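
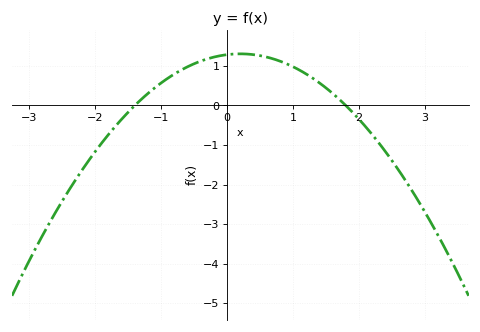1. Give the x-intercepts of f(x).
-1.4, 1.8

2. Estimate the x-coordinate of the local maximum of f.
0.2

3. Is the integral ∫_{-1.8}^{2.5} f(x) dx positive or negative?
positive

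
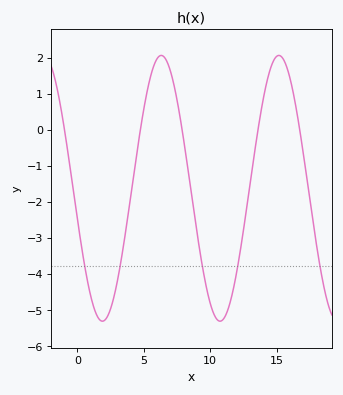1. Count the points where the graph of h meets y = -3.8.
5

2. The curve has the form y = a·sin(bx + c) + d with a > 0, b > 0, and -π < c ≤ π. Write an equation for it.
y = 3.69sin(0.71x - 2.91) - 1.63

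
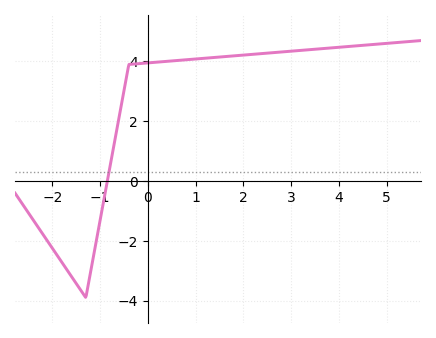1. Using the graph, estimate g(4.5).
4.54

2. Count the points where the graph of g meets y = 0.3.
1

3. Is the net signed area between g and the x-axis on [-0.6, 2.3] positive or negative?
positive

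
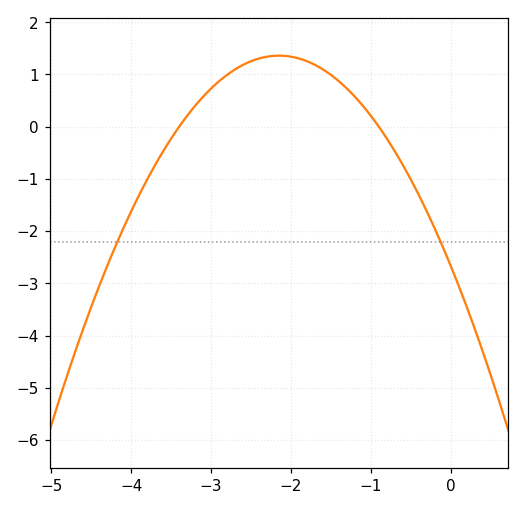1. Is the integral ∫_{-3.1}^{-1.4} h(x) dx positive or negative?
positive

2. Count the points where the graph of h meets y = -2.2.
2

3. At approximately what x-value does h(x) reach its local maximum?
-2.2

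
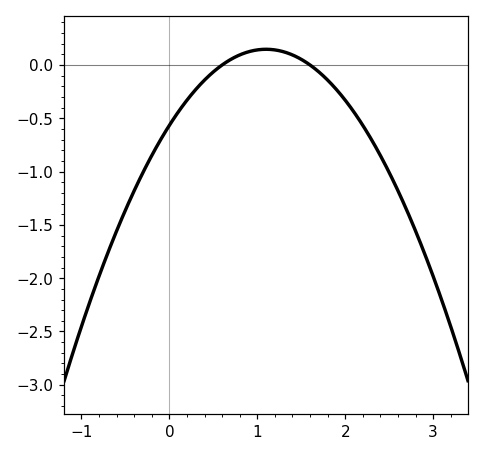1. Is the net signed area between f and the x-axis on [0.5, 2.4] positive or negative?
negative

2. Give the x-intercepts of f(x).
0.6, 1.6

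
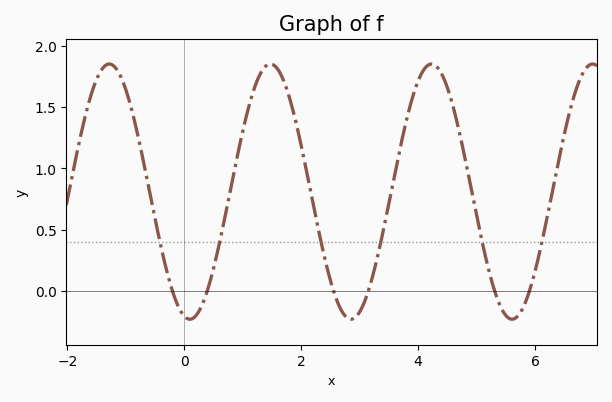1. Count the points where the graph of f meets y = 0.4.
6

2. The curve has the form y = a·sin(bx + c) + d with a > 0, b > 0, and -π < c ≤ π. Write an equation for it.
y = 1.04sin(2.3x - 1.8) + 0.81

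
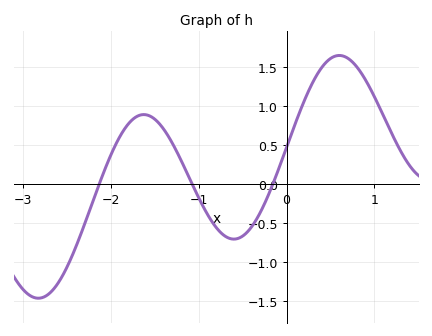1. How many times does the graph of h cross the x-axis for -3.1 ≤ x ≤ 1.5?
3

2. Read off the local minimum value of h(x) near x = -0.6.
-0.7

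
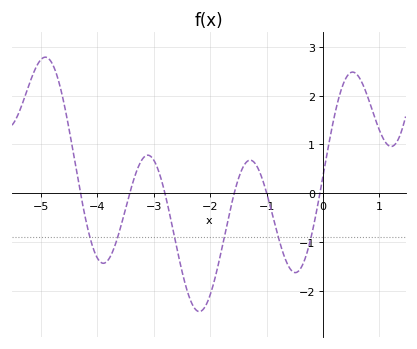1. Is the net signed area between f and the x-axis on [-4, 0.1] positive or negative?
negative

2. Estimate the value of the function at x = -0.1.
-0.3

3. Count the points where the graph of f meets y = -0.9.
6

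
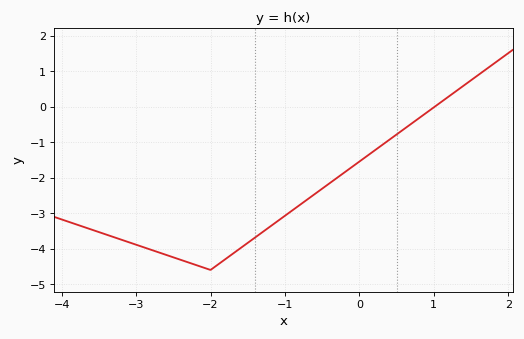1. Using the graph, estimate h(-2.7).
-4.1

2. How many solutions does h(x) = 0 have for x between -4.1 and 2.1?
1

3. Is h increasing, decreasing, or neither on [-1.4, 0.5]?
increasing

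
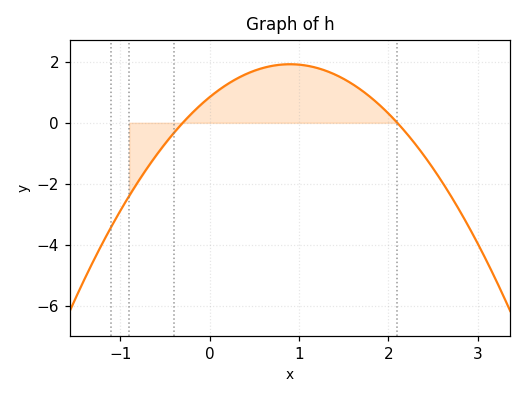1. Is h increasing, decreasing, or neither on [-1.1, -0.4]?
increasing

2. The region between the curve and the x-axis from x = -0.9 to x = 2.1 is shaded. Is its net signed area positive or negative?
positive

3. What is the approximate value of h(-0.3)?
0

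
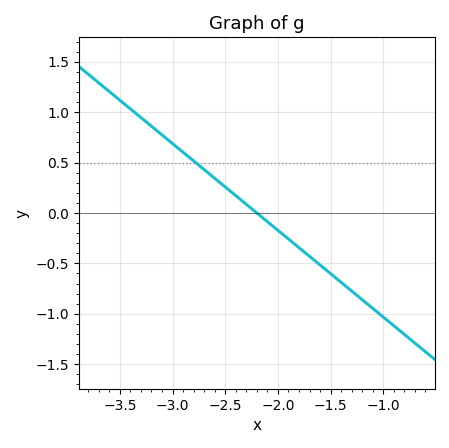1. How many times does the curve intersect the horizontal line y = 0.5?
1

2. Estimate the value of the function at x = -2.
-0.15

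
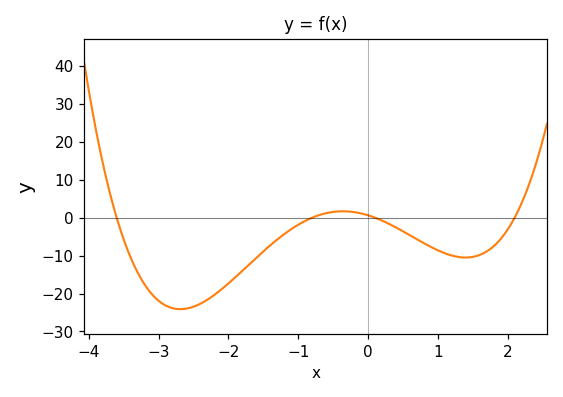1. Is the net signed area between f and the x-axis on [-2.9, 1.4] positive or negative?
negative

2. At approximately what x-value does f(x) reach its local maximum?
-0.4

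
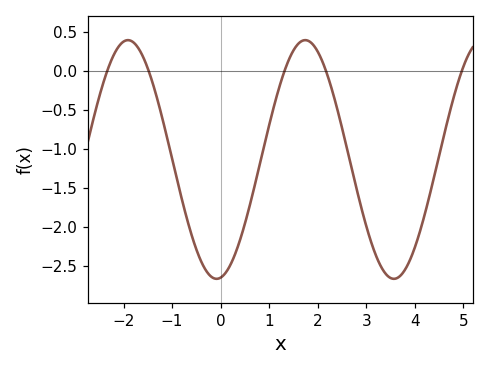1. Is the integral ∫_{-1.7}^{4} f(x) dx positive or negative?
negative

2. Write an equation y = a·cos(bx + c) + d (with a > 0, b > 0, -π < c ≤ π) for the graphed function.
y = 1.53cos(1.72x - 3) - 1.14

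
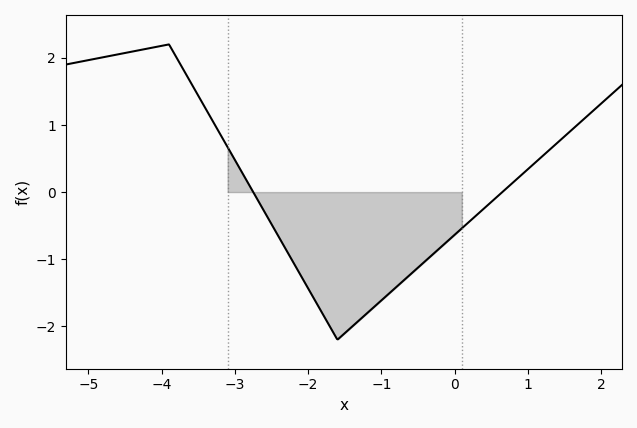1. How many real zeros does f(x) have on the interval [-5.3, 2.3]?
2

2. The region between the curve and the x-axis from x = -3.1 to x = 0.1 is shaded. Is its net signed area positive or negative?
negative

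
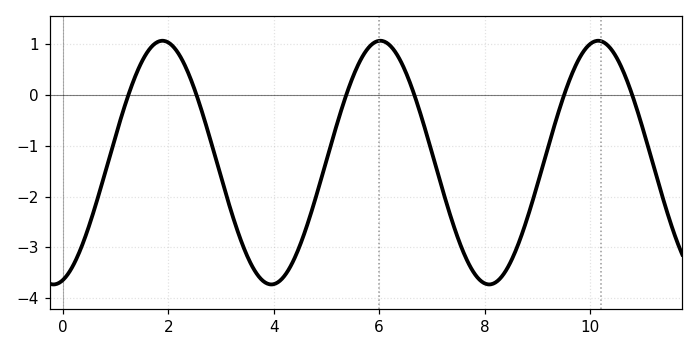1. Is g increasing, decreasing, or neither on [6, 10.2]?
neither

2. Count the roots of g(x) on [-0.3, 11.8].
6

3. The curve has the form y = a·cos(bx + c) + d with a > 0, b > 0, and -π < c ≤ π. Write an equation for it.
y = 2.4cos(1.5x - 2.9) - 1.33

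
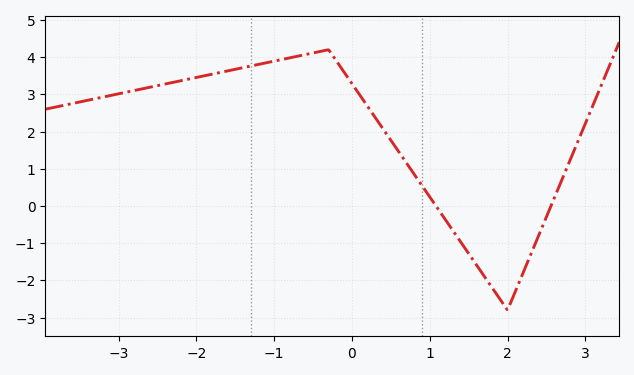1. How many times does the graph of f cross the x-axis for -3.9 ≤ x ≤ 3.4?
2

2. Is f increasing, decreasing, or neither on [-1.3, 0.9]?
neither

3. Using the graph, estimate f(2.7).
0.71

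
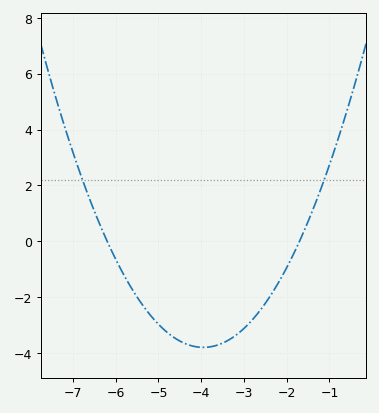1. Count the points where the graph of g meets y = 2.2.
2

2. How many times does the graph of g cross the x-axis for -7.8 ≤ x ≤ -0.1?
2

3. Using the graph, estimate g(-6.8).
2.2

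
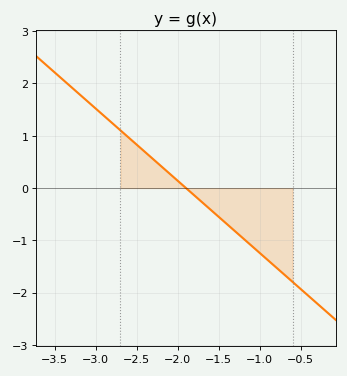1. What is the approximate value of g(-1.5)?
-0.6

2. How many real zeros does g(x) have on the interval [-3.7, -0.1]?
1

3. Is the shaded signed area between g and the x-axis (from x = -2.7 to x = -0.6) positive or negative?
negative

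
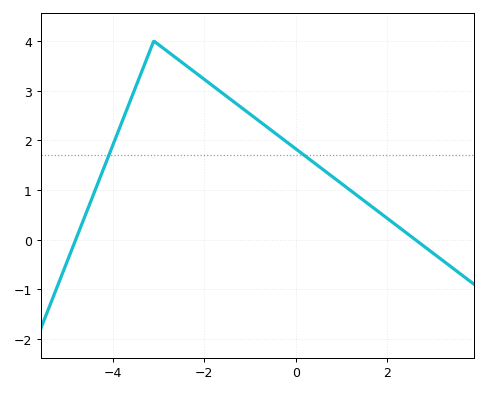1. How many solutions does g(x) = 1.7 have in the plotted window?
2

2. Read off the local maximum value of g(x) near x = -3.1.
4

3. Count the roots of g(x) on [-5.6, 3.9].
2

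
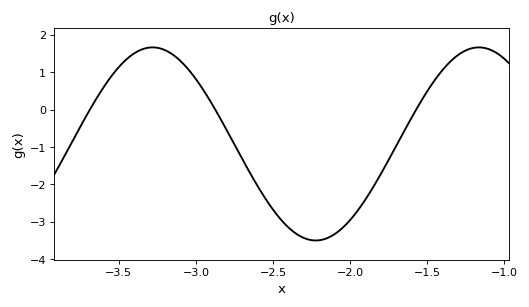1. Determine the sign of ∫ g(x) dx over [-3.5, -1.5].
negative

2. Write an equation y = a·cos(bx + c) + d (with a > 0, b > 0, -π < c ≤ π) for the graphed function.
y = 2.58cos(2.97x - 2.82) - 0.92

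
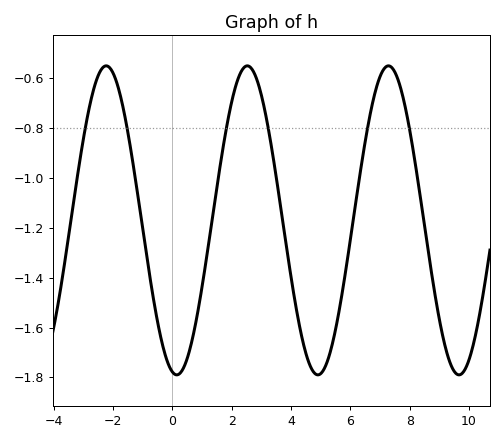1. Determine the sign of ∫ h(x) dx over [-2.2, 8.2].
negative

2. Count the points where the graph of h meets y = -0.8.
6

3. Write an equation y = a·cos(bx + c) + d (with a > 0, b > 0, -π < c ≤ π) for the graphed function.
y = 0.62cos(1.3x + 3) - 1.17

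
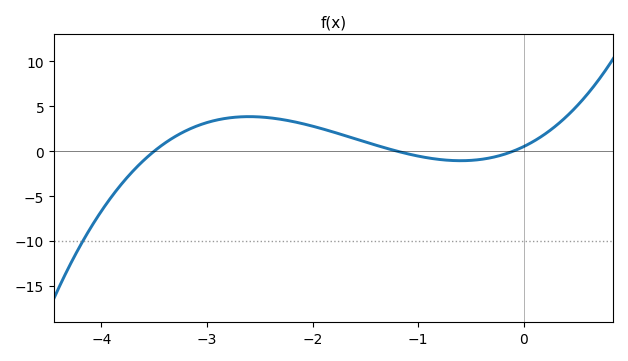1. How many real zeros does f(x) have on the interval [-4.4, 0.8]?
3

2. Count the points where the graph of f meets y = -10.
1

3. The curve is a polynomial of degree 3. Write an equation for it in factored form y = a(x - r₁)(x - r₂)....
y = 1.22(x + 3.5)(x + 1.2)(x + 0.1)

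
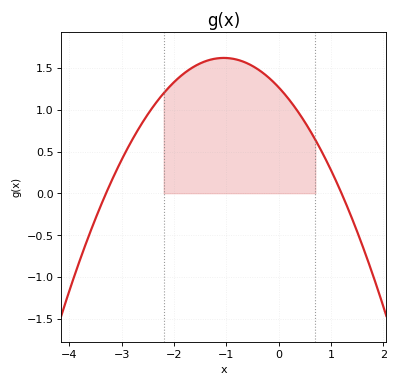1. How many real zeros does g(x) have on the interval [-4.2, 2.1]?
2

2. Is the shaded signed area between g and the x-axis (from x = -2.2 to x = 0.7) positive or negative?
positive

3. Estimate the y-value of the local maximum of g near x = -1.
1.62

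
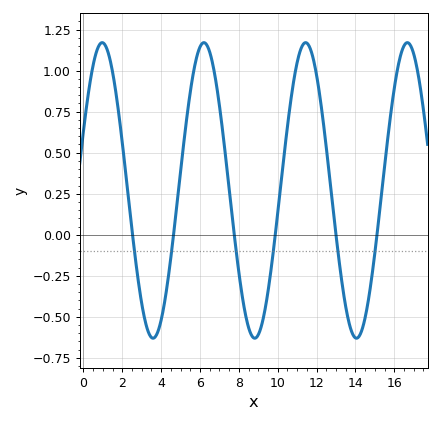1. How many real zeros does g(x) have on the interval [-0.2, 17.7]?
6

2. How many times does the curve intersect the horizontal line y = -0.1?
6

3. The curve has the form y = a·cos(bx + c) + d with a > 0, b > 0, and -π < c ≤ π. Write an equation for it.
y = 0.9cos(1.2x - 1.16) + 0.27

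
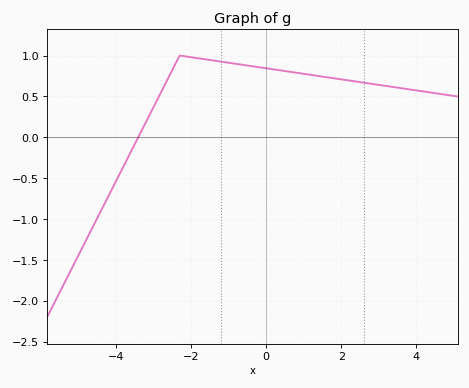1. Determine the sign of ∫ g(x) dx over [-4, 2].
positive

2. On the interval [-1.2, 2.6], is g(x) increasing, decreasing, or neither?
decreasing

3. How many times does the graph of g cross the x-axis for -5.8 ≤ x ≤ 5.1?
1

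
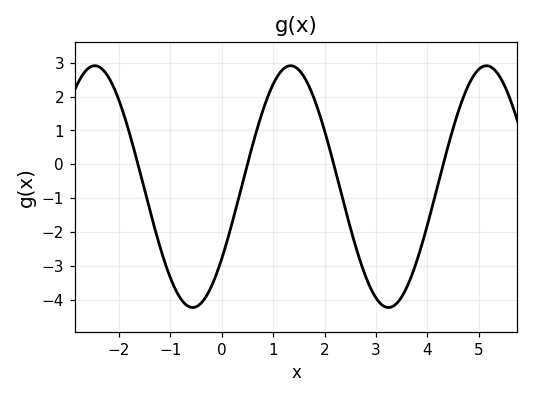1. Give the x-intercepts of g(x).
-1.6, 0.6, 2.2, 4.4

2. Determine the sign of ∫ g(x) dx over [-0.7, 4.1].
negative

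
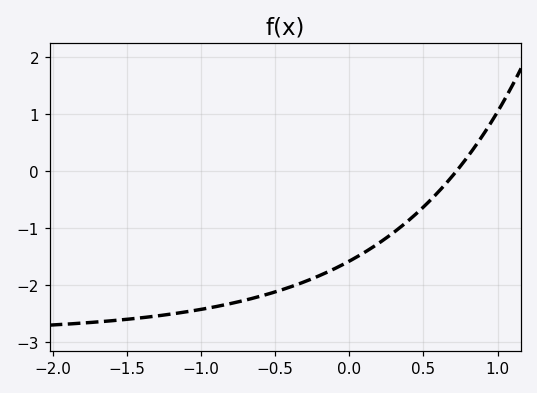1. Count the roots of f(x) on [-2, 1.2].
1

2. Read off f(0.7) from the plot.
-0.073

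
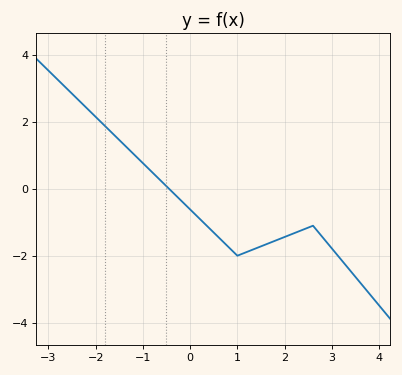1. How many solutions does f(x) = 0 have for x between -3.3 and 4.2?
1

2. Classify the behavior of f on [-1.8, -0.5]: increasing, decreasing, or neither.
decreasing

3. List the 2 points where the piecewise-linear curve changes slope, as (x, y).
(1, -2); (2.6, -1.1)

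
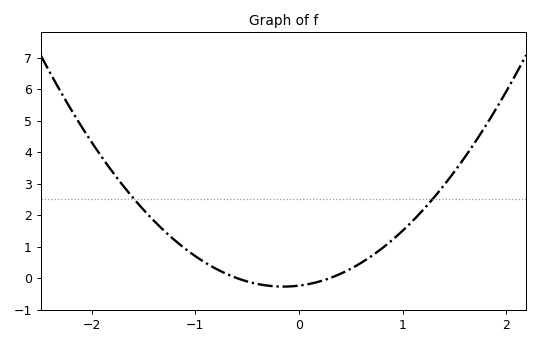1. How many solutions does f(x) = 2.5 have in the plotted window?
2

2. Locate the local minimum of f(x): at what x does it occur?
-0.1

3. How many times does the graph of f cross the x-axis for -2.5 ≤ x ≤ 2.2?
2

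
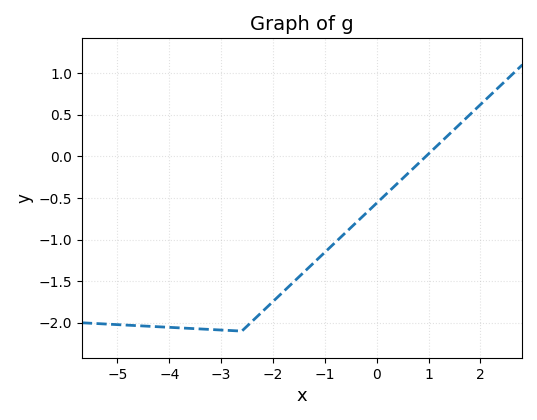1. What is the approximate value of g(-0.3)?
-0.739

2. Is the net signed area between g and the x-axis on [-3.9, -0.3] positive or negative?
negative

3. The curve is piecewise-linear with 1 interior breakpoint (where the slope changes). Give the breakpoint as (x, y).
(-2.6, -2.1)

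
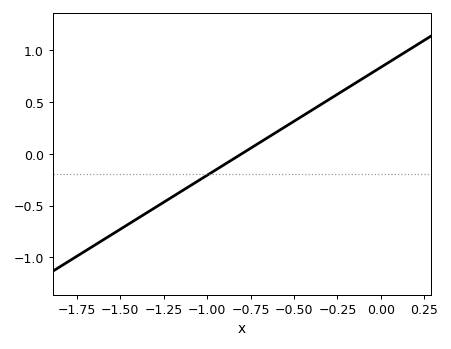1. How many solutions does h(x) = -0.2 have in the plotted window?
1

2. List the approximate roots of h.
-0.8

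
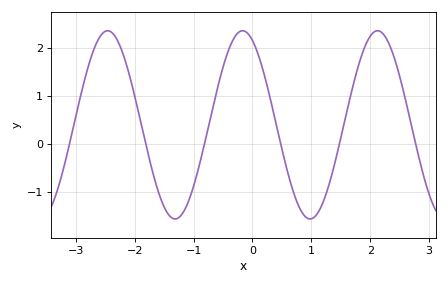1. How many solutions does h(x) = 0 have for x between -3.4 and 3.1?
6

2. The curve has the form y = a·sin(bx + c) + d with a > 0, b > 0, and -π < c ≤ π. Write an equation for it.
y = 1.96sin(2.74x + 2.03) + 0.4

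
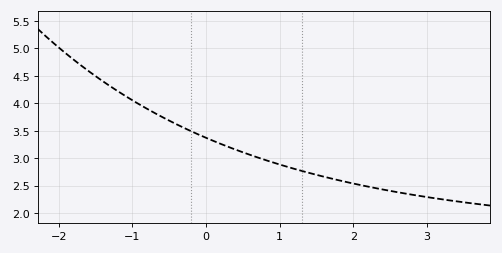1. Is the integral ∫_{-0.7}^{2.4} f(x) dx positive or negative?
positive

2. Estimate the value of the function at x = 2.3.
2.45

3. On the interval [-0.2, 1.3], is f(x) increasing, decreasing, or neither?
decreasing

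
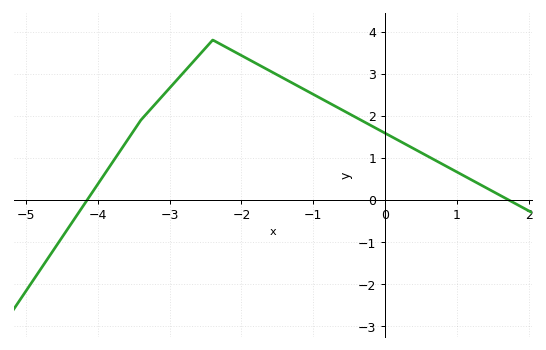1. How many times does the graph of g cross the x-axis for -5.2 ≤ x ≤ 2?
2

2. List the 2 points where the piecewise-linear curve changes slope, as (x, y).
(-3.4, 1.9); (-2.4, 3.8)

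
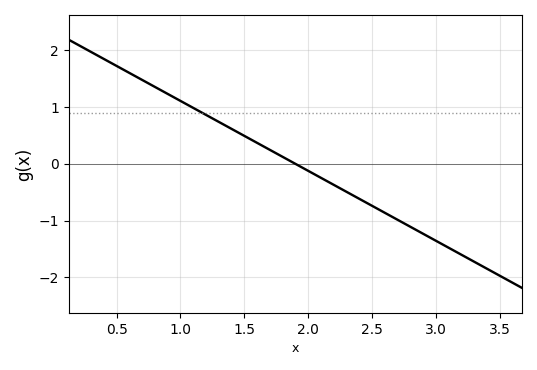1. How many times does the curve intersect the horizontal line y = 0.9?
1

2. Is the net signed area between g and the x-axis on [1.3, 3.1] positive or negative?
negative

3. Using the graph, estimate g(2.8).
-1.11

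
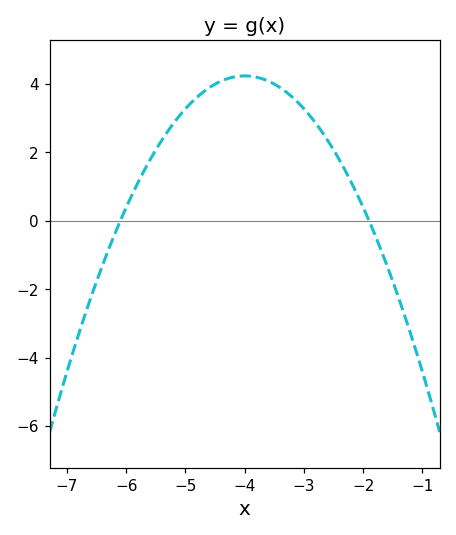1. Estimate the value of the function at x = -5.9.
0.768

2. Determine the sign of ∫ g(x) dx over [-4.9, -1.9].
positive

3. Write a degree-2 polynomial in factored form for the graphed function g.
y = -0.96(x + 6.1)(x + 1.9)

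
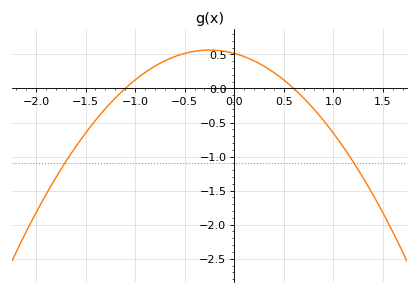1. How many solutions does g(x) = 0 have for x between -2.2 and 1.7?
2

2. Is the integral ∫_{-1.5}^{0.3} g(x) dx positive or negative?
positive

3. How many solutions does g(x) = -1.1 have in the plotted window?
2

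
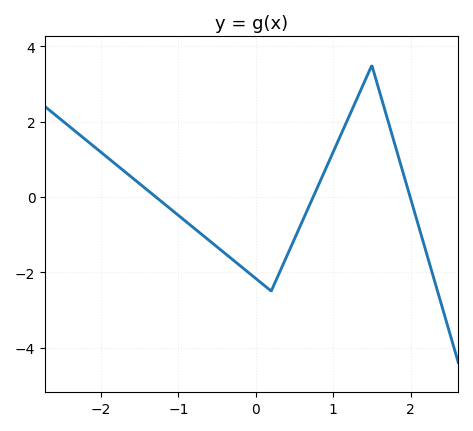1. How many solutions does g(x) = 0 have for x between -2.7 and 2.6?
3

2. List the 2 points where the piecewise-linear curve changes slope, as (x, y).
(0.2, -2.5); (1.5, 3.5)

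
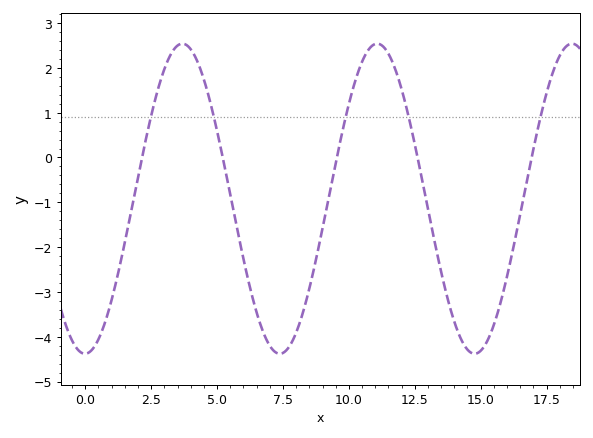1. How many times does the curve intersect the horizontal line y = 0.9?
5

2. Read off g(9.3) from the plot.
-0.7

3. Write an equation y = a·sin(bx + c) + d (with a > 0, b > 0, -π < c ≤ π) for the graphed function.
y = 3.46sin(0.85x - 1.6) - 0.92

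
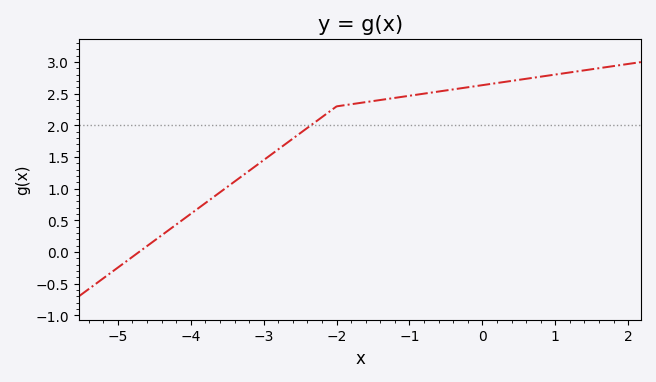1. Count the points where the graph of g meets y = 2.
1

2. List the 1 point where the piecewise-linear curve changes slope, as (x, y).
(-2, 2.3)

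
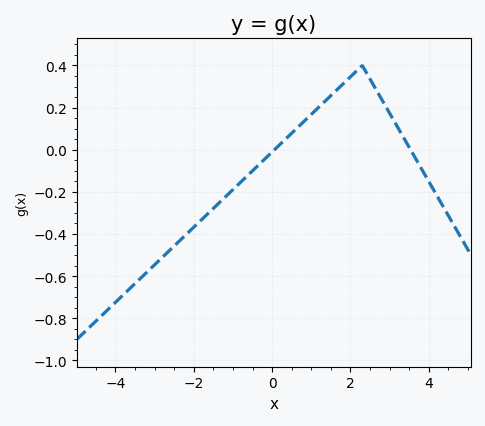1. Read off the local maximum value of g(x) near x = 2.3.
0.4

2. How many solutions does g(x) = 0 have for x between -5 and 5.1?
2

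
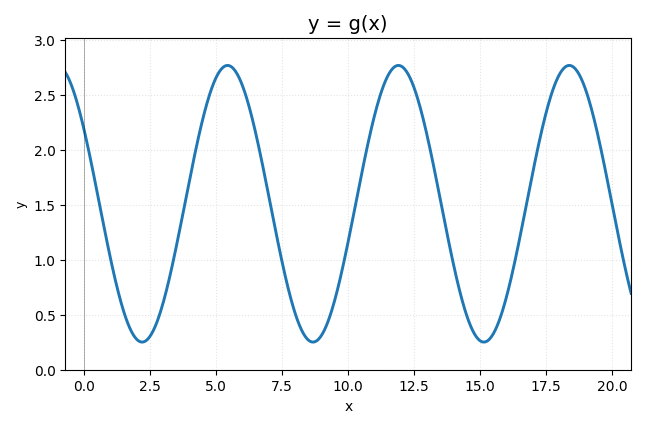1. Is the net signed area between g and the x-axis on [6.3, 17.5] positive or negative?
positive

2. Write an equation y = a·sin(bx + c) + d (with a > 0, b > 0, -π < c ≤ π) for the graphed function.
y = 1.26sin(0.97x + 2.59) + 1.51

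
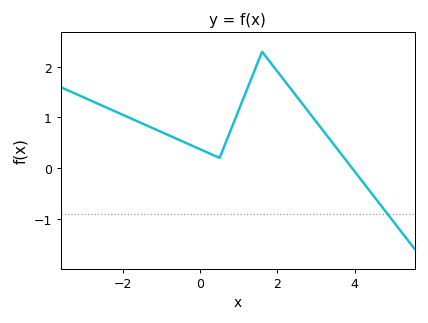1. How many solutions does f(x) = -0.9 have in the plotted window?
1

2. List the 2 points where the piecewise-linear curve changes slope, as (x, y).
(0.5, 0.2); (1.6, 2.3)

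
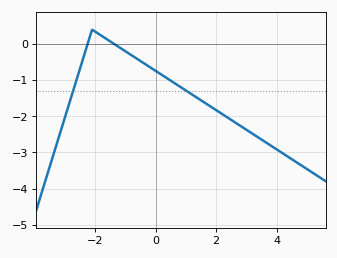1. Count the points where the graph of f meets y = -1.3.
2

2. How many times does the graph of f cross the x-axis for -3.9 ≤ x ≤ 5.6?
2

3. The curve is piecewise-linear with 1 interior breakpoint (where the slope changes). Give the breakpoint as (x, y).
(-2.1, 0.4)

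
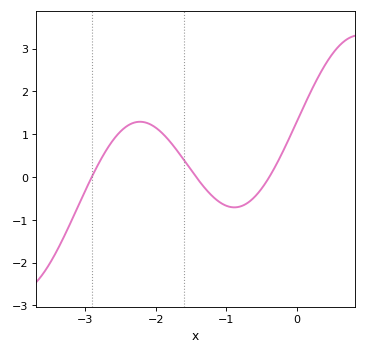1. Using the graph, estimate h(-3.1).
-0.684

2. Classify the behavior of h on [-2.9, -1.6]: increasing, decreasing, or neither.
neither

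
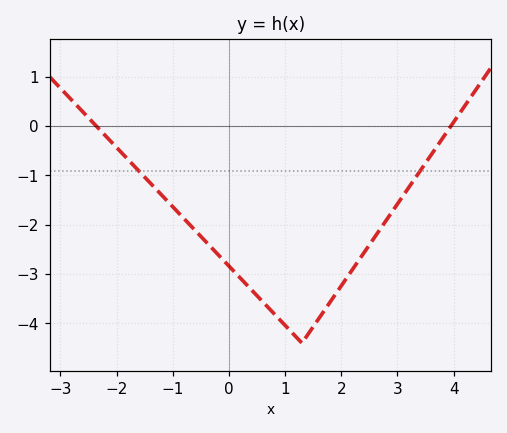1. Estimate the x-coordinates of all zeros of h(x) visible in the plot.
-2.4, 4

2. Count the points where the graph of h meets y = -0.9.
2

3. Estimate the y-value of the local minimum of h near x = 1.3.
-4.4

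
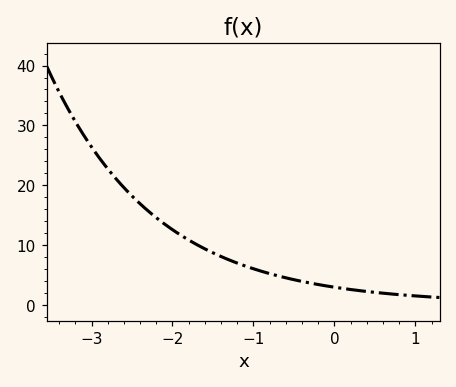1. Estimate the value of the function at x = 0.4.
2.25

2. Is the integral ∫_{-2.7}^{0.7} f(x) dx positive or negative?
positive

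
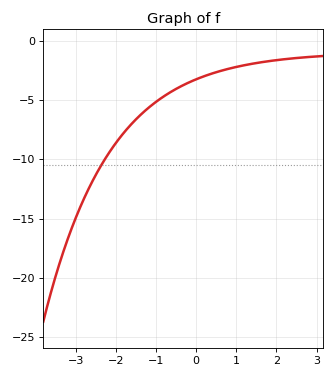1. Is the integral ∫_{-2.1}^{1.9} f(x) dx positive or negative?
negative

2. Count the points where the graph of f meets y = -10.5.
1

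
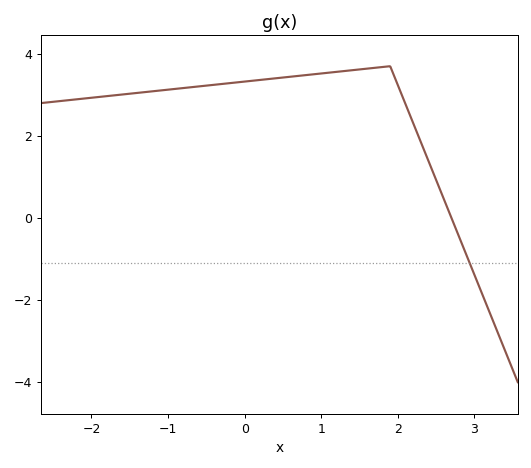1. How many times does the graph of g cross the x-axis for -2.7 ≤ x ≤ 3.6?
1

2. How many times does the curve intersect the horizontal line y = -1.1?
1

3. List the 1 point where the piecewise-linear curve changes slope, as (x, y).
(1.9, 3.7)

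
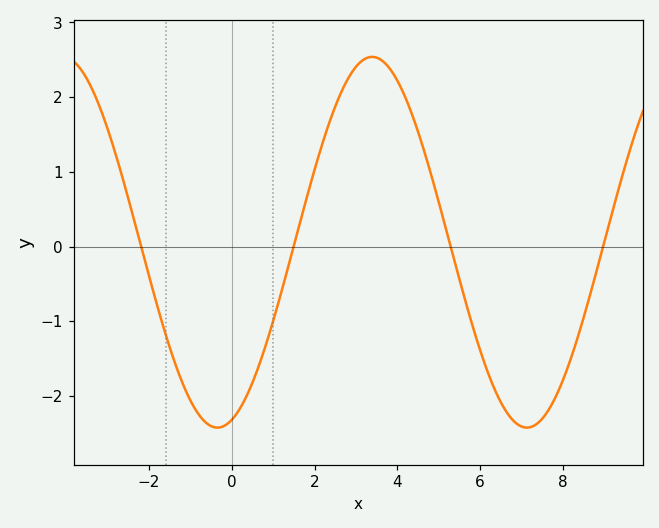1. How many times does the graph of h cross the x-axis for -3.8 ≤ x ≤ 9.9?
4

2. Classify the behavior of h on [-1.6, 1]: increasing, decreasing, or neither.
neither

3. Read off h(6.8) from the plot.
-2.32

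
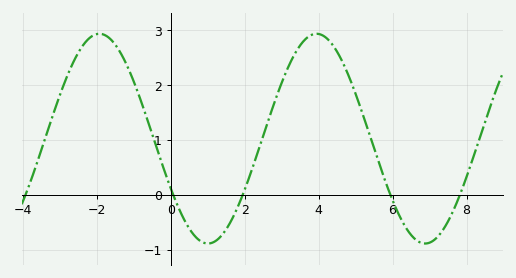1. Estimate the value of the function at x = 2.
0.086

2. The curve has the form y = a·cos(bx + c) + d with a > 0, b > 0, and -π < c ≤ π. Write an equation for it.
y = 1.91cos(1.07x + 2.06) + 1.02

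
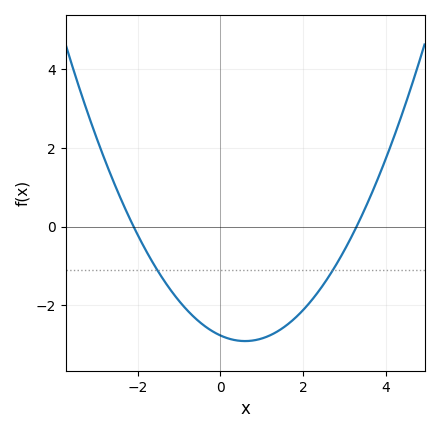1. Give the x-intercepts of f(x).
-2.1, 3.3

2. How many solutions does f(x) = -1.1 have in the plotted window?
2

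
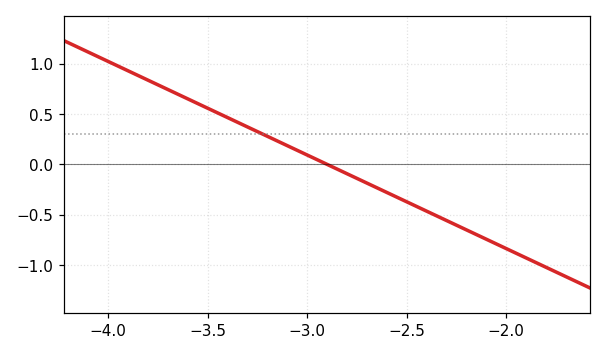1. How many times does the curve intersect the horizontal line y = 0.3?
1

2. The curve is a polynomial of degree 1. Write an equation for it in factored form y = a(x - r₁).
y = -0.93(x + 2.9)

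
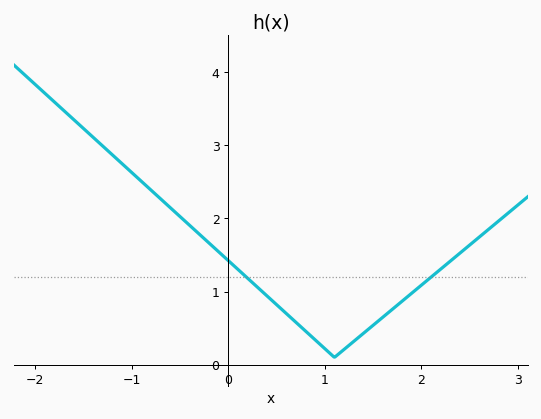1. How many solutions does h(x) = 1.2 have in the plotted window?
2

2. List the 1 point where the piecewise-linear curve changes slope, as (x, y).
(1.1, 0.1)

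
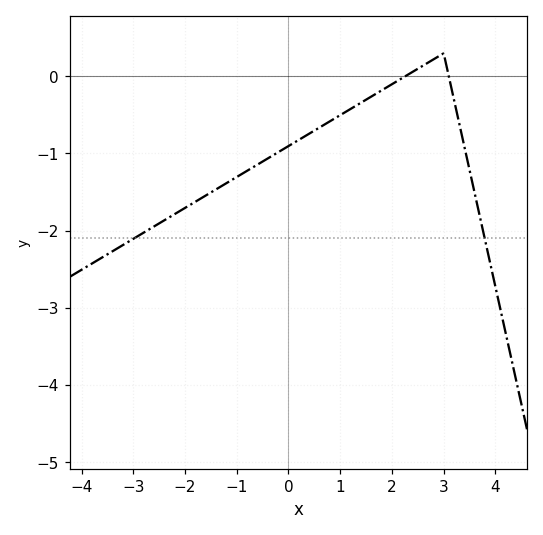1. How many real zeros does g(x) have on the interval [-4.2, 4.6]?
2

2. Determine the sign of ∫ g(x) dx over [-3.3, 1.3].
negative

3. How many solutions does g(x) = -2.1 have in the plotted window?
2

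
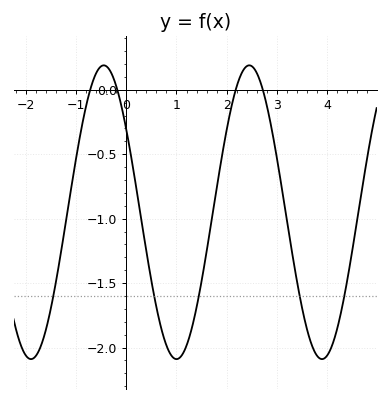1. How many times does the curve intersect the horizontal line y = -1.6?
5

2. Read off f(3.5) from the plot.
-1.7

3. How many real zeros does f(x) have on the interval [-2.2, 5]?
4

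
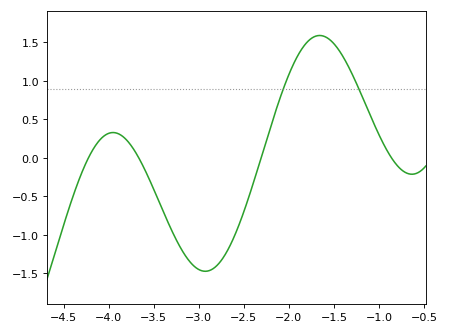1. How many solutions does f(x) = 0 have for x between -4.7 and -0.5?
4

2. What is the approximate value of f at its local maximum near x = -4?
0.33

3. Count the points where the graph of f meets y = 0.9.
2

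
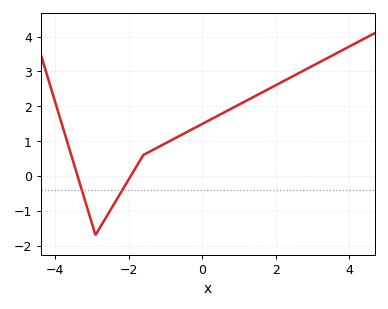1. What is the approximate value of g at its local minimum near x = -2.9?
-1.7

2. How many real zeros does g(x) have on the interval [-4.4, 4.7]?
2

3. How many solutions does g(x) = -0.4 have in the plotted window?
2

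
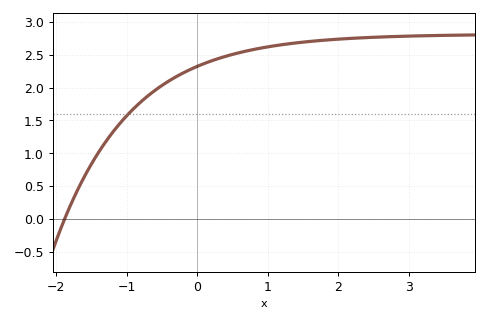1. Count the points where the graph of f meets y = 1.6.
1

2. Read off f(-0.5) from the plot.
2.03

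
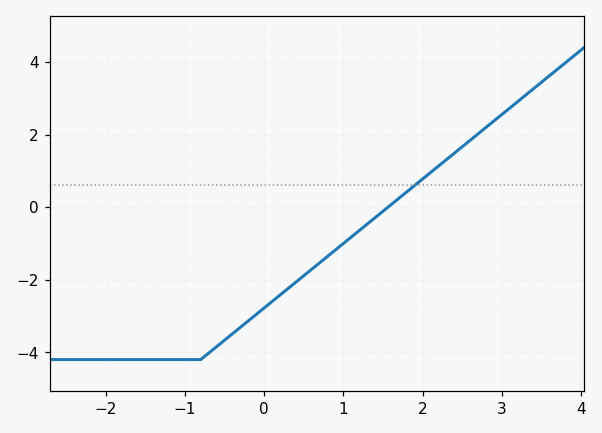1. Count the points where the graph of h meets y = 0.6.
1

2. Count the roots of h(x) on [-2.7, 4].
1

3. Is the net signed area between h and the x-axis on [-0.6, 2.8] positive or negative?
negative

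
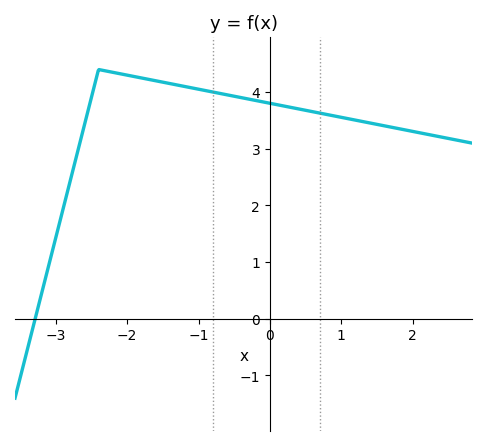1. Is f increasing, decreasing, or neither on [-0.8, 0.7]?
decreasing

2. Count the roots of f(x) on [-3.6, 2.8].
1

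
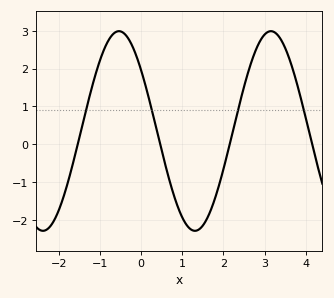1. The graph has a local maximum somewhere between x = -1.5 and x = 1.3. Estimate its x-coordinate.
-0.542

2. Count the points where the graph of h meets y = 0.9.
4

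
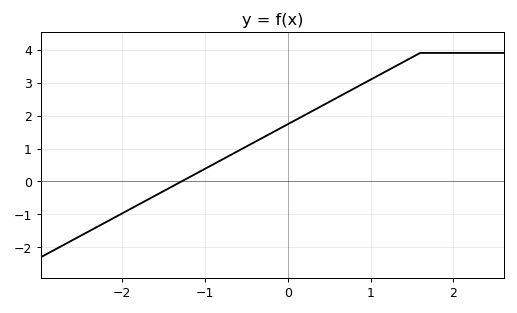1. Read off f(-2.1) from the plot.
-1.1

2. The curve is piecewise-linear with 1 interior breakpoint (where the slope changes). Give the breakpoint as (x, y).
(1.6, 3.9)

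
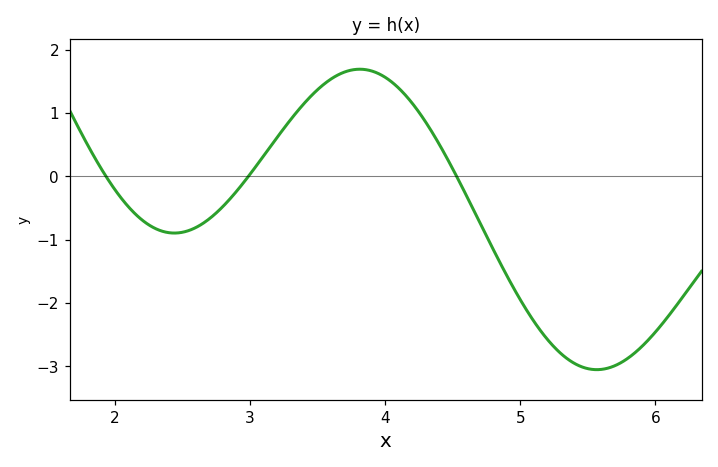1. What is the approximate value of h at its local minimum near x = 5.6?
-3.1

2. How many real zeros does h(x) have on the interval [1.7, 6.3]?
3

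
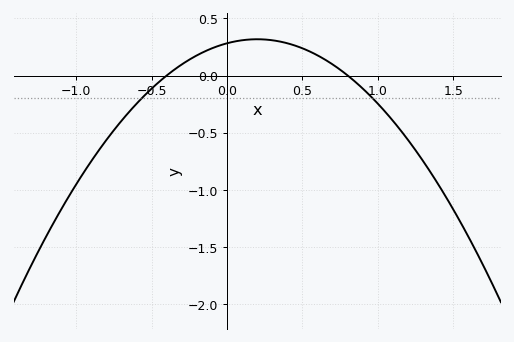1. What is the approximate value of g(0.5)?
0.238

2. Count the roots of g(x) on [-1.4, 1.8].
2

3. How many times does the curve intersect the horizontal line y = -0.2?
2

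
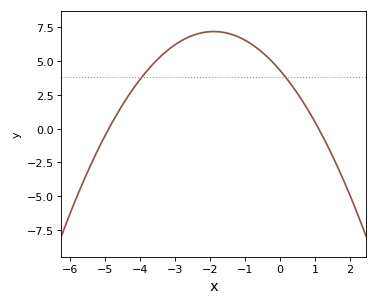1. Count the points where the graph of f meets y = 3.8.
2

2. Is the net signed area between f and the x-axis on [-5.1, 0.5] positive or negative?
positive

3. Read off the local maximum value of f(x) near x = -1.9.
7.2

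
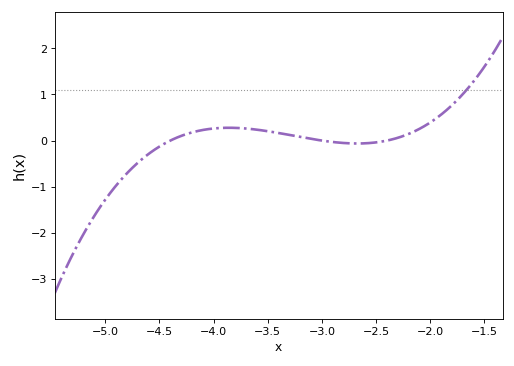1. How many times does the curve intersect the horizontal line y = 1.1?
1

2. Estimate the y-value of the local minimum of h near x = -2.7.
-0.1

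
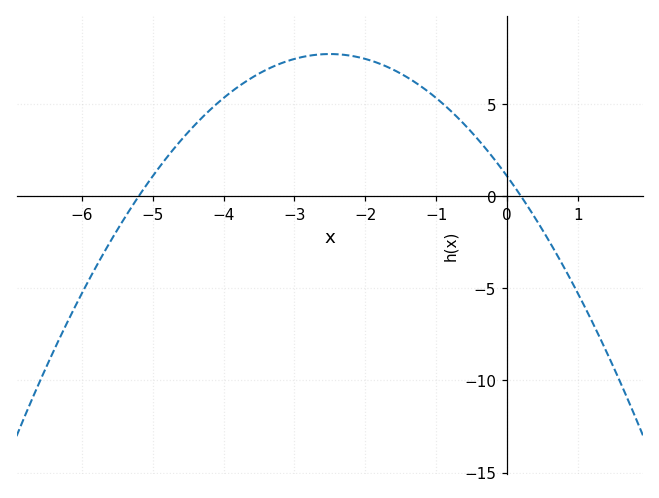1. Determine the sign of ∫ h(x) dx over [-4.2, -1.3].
positive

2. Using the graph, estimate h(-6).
-5.26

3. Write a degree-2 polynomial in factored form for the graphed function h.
y = -1.06(x + 5.2)(x - 0.2)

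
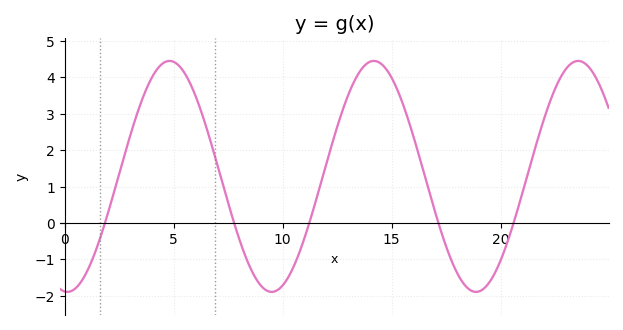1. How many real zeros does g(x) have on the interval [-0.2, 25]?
5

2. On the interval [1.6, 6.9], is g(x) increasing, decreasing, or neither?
neither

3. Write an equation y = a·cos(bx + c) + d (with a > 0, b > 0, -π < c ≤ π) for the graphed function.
y = 3.17cos(0.67x + 3.1) + 1.28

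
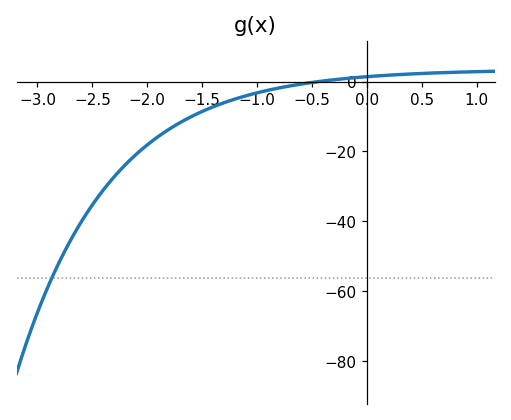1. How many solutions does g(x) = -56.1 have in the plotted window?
1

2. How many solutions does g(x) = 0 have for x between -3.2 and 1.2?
1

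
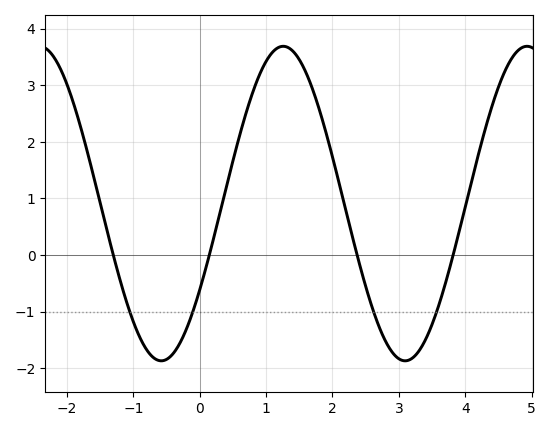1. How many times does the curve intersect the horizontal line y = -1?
4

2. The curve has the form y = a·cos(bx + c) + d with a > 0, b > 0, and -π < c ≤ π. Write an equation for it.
y = 2.78cos(1.7x - 2.1) + 0.91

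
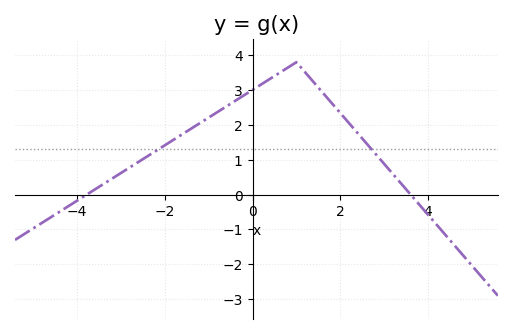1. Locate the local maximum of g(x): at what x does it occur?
1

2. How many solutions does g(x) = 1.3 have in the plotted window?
2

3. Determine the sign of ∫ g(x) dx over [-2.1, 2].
positive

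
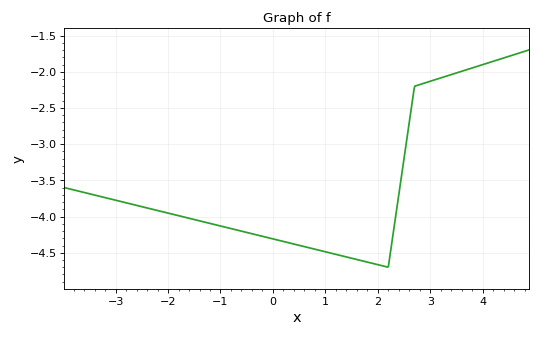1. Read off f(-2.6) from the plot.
-3.85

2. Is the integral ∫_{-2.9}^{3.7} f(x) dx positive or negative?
negative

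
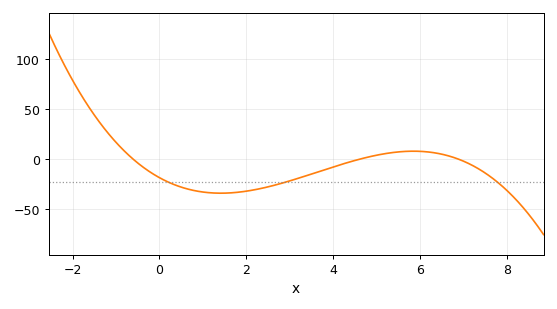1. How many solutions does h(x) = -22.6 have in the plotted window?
3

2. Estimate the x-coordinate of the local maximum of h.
5.8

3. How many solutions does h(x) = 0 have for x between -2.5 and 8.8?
3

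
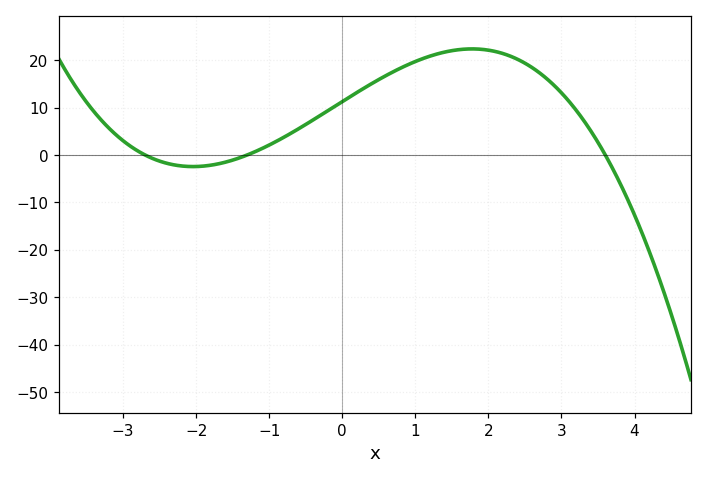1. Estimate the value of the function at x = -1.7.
-2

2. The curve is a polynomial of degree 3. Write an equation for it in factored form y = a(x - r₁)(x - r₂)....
y = -0.89(x + 2.7)(x + 1.3)(x - 3.6)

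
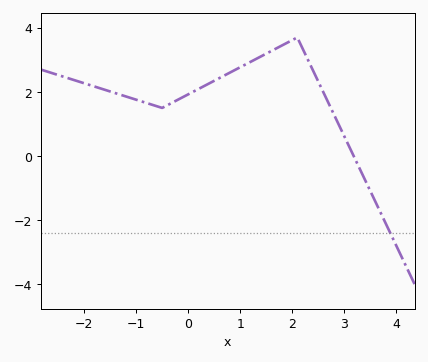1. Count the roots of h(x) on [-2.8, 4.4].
1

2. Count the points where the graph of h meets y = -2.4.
1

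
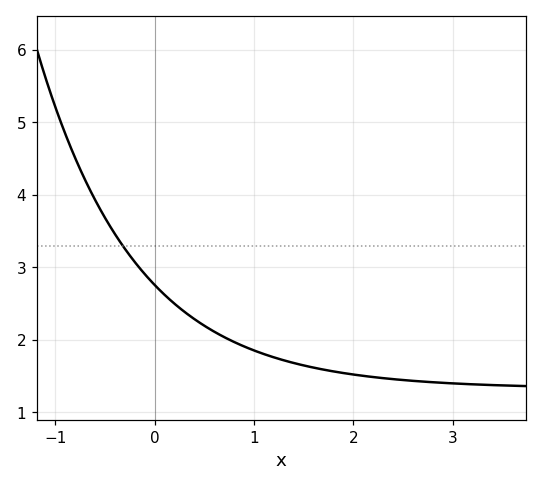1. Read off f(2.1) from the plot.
1.5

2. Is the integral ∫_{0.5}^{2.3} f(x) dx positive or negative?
positive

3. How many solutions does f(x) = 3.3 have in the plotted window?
1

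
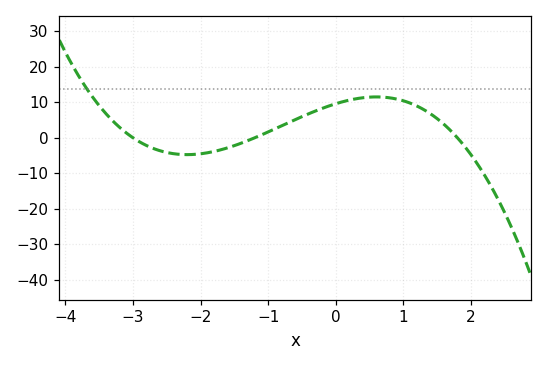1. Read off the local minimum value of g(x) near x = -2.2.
-4.74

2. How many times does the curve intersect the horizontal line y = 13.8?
1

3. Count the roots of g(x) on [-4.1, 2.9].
3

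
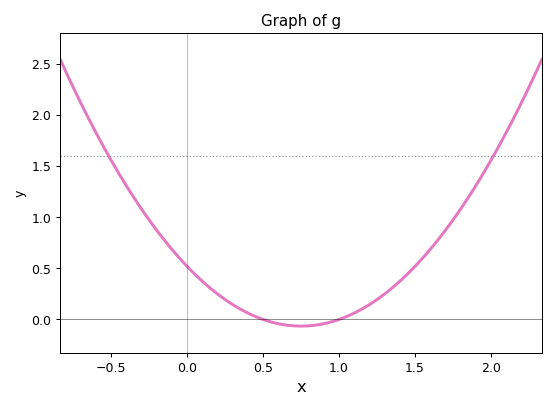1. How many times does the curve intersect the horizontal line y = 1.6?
2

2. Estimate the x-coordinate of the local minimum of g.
0.75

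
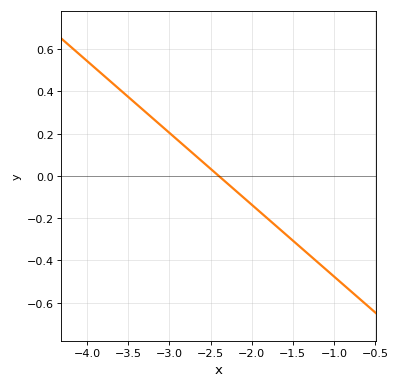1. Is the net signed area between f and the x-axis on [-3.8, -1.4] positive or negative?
positive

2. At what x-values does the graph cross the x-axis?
-2.4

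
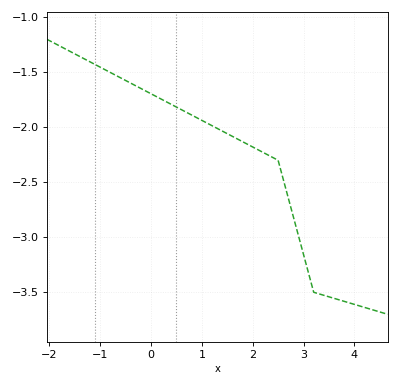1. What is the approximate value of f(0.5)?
-1.8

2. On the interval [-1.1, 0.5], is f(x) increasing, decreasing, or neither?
decreasing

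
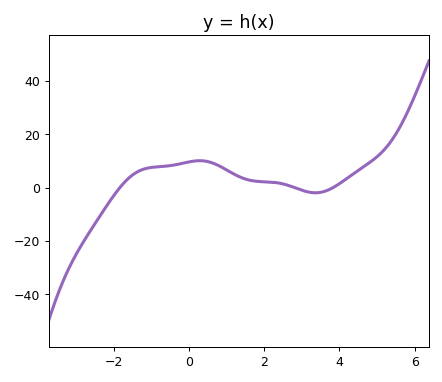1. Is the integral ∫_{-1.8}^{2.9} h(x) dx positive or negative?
positive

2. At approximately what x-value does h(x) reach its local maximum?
0.2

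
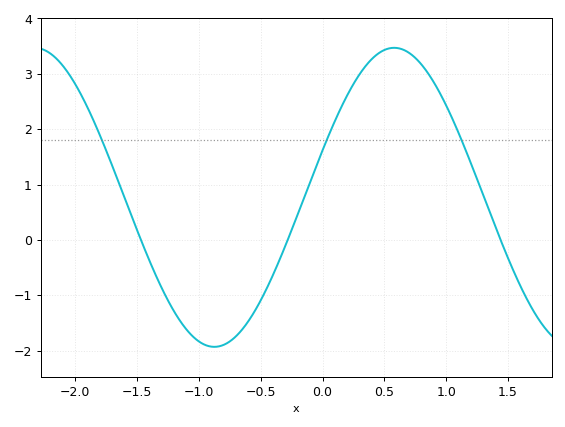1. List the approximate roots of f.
-1.5, -0.3, 1.4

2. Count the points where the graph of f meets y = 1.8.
3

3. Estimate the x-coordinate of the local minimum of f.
-0.9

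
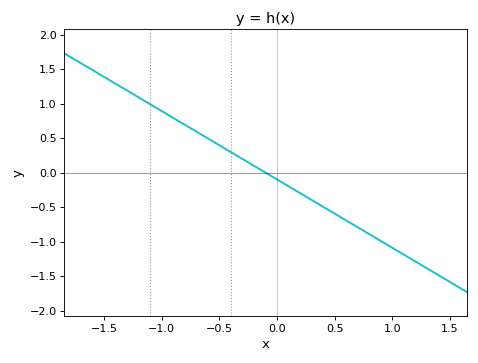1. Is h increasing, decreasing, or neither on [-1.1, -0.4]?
decreasing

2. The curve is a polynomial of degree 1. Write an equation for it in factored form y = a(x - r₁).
y = -0.99(x + 0.1)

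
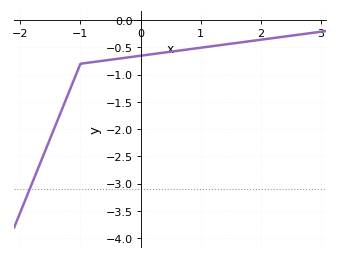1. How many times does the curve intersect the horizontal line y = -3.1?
1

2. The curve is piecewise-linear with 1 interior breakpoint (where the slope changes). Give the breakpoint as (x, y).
(-1, -0.8)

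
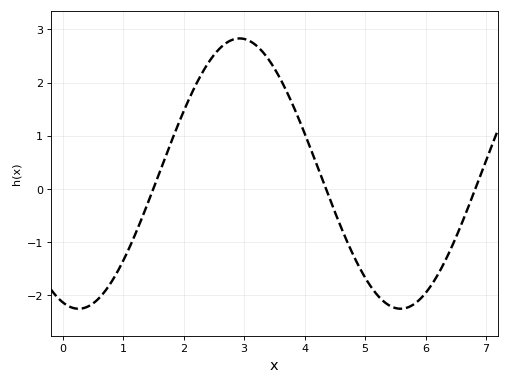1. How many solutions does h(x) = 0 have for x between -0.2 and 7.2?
3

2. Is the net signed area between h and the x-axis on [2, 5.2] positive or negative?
positive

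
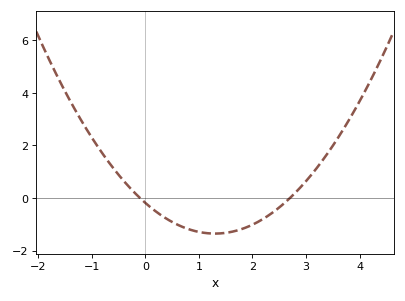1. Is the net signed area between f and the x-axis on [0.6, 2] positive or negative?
negative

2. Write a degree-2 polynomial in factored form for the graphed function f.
y = 0.69(x + 0.1)(x - 2.7)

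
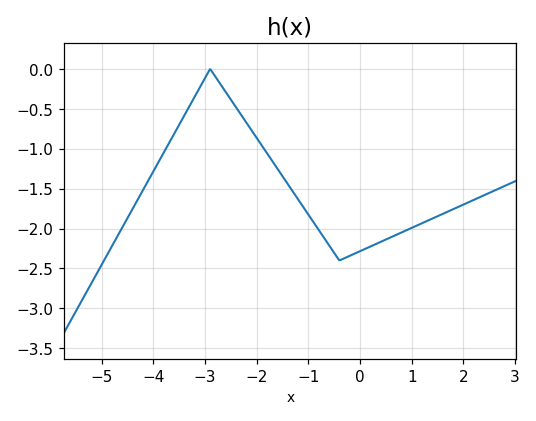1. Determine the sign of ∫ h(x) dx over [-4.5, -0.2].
negative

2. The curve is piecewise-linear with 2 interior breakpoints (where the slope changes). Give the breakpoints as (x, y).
(-2.9, 0); (-0.4, -2.4)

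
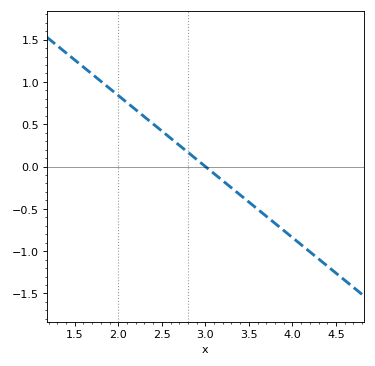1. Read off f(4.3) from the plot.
-1.1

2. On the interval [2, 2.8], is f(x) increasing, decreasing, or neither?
decreasing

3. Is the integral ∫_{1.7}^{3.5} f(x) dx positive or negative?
positive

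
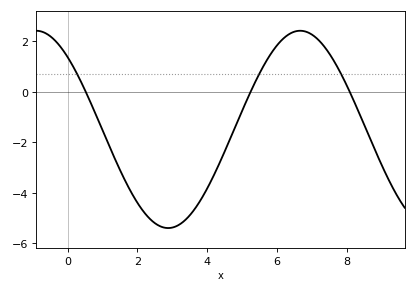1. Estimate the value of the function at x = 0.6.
-0.2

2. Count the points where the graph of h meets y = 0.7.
3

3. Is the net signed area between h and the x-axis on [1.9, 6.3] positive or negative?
negative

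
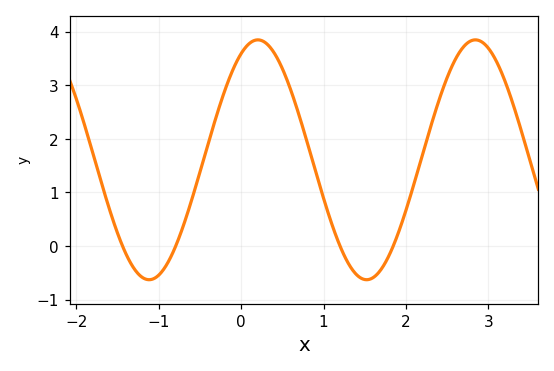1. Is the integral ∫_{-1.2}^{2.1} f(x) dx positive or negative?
positive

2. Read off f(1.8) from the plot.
-0.158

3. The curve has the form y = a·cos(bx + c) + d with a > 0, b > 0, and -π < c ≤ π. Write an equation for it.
y = 2.24cos(2.38x - 0.482) + 1.61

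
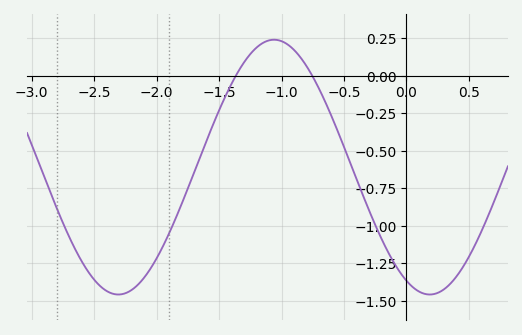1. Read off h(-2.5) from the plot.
-1.36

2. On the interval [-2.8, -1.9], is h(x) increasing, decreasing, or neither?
neither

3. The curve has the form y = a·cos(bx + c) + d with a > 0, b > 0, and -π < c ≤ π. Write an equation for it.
y = 0.85cos(2.5x + 2.7) - 0.61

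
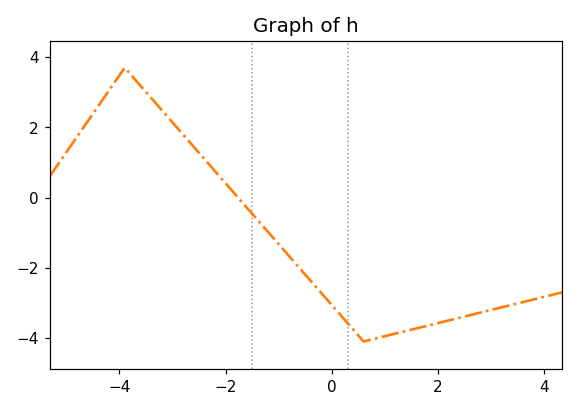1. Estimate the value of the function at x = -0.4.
-2.4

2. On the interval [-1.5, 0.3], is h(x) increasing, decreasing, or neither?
decreasing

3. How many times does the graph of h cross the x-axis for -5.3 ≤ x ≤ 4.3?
1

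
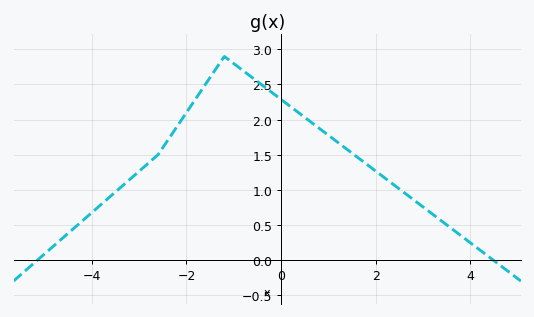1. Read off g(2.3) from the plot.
1.1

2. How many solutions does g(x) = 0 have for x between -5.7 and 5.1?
2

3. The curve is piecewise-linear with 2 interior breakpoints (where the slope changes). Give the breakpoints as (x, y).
(-2.6, 1.5); (-1.2, 2.9)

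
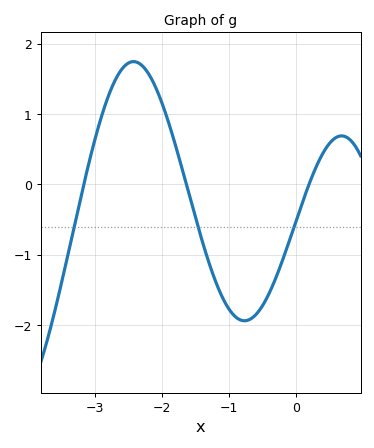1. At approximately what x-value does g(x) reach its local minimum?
-0.772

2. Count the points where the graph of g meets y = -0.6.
3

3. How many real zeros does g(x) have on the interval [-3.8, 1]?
3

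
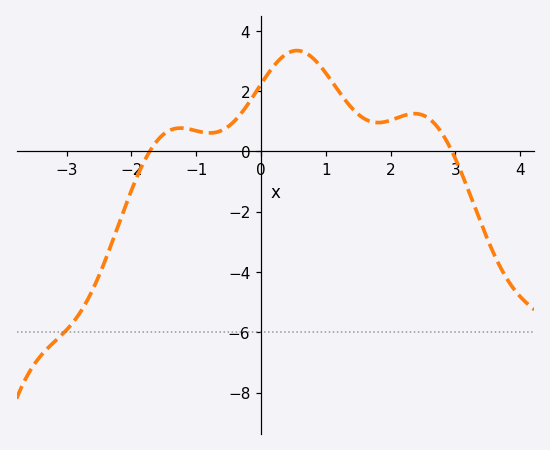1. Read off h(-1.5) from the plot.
0.575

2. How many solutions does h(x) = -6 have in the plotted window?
1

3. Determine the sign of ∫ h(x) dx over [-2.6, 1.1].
positive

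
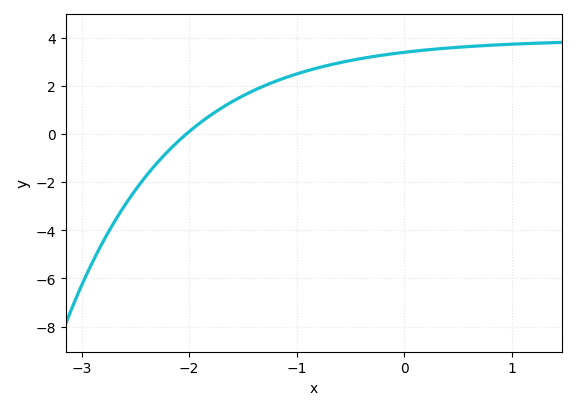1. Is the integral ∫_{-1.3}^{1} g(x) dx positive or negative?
positive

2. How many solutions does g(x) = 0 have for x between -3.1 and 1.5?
1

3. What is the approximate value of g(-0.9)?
2.6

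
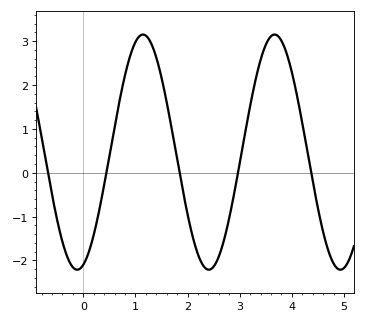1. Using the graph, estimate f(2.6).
-1.91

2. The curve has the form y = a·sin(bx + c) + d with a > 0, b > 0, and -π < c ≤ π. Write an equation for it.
y = 2.68sin(2.49x - 1.28) + 0.47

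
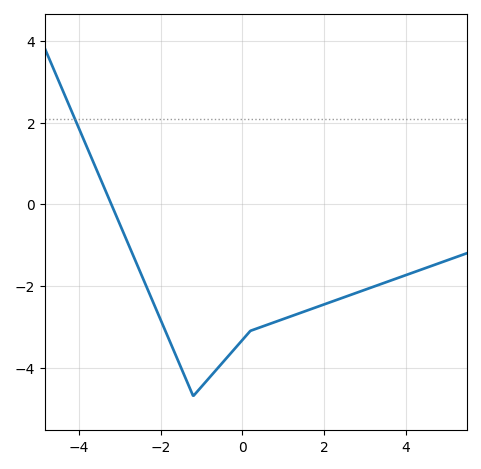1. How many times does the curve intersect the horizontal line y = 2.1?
1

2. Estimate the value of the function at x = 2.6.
-2.24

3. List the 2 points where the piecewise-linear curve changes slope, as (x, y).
(-1.2, -4.7); (0.2, -3.1)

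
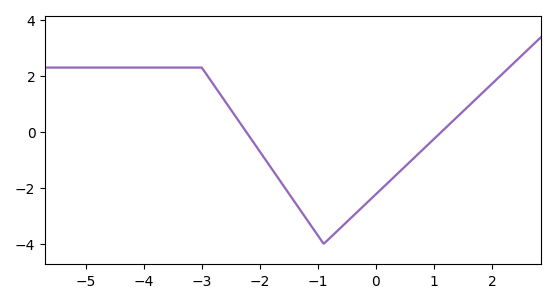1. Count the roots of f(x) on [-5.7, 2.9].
2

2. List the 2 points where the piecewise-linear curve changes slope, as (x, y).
(-3, 2.3); (-0.9, -4)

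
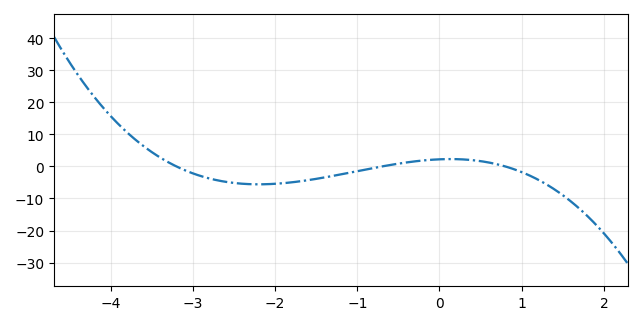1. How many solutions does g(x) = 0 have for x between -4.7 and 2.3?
3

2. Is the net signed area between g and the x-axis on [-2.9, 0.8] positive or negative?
negative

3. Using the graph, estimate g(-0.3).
2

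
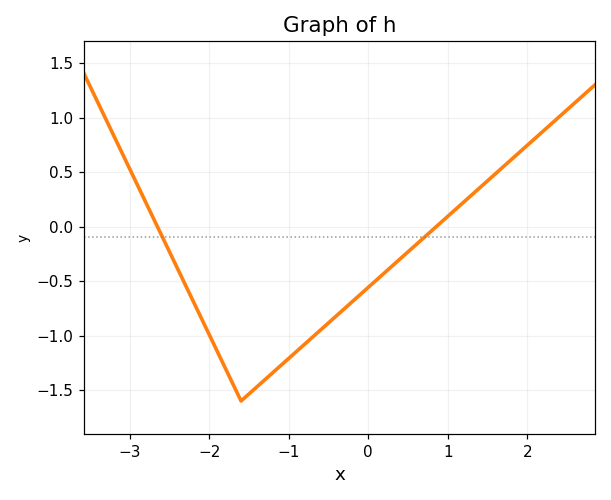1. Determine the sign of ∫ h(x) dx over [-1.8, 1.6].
negative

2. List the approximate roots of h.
-2.65, 0.856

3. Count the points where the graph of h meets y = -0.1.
2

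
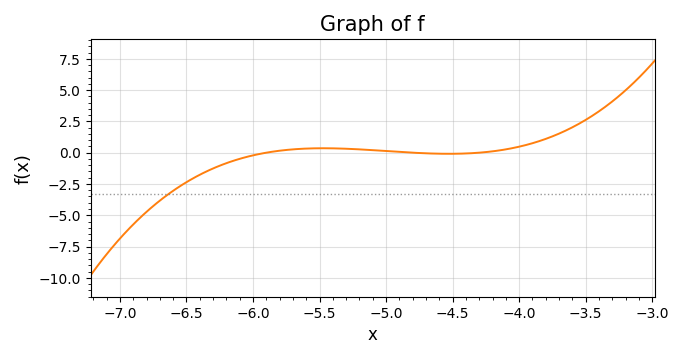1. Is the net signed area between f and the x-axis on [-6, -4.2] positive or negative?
positive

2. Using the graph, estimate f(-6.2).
-0.838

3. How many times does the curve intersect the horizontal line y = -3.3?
1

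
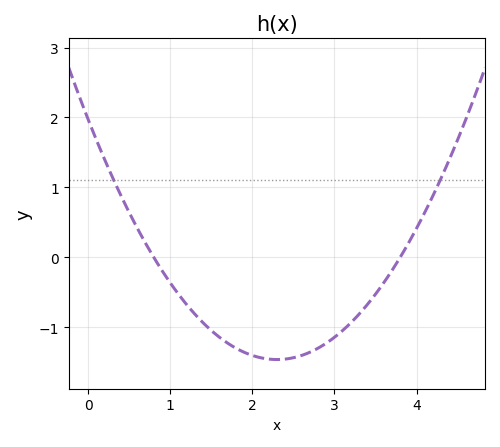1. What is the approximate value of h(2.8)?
-1.3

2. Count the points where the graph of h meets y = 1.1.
2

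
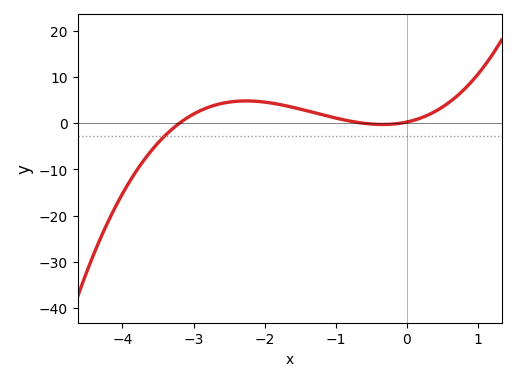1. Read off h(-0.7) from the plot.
0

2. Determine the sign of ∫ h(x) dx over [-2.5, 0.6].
positive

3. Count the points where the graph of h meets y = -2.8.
1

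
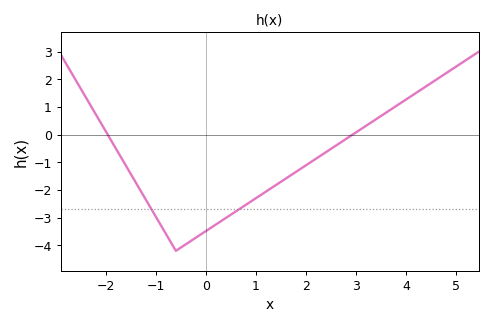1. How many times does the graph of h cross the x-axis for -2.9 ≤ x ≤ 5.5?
2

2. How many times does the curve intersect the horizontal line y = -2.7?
2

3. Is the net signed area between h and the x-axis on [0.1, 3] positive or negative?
negative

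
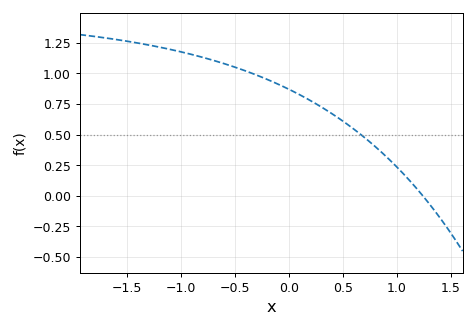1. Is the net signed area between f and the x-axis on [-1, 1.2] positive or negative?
positive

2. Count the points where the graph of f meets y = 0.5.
1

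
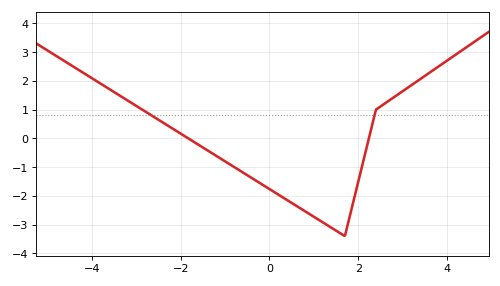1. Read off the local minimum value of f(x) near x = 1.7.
-3.4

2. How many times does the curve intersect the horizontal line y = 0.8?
2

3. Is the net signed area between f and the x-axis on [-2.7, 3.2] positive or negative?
negative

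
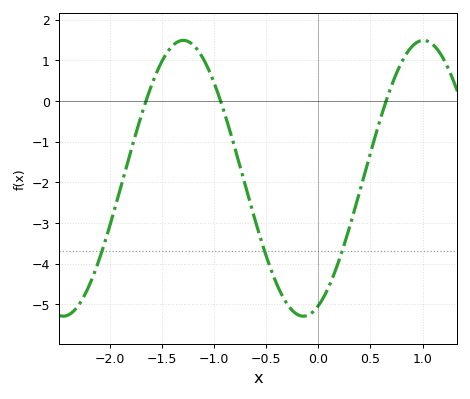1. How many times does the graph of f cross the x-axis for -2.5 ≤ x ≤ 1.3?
3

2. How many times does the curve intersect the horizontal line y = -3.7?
3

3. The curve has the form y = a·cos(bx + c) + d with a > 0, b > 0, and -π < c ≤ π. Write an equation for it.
y = 3.39cos(2.73x - 2.75) - 1.9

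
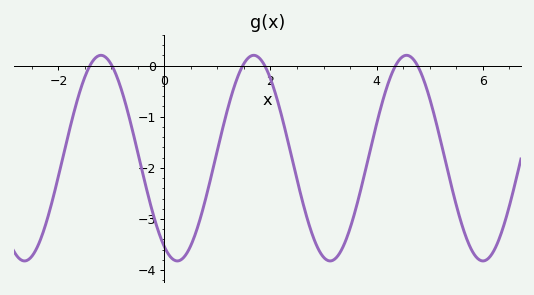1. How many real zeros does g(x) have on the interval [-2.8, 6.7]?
6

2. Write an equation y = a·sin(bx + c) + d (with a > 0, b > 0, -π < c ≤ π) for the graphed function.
y = 2.01sin(2.18x - 2.1) - 1.81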